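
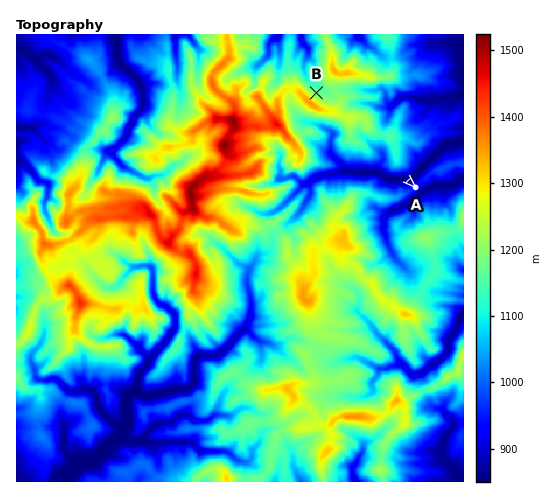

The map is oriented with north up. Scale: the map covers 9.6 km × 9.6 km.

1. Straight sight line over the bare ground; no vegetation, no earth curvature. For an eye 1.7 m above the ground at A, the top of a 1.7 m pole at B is out of sight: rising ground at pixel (397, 170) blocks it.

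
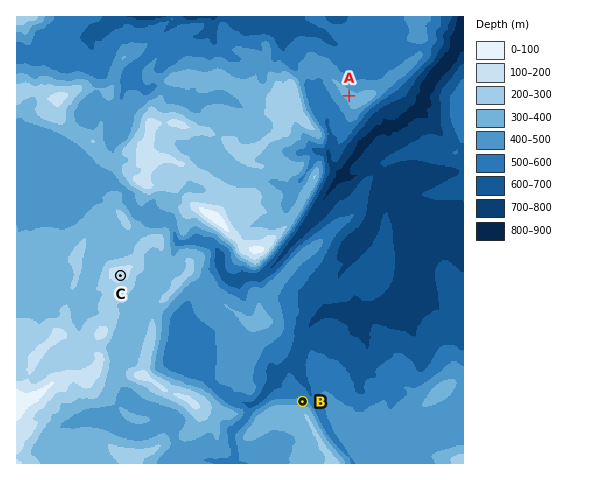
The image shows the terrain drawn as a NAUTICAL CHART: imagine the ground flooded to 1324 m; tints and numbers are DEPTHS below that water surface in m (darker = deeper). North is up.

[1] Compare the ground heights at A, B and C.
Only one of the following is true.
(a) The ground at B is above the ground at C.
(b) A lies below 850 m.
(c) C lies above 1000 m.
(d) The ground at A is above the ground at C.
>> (c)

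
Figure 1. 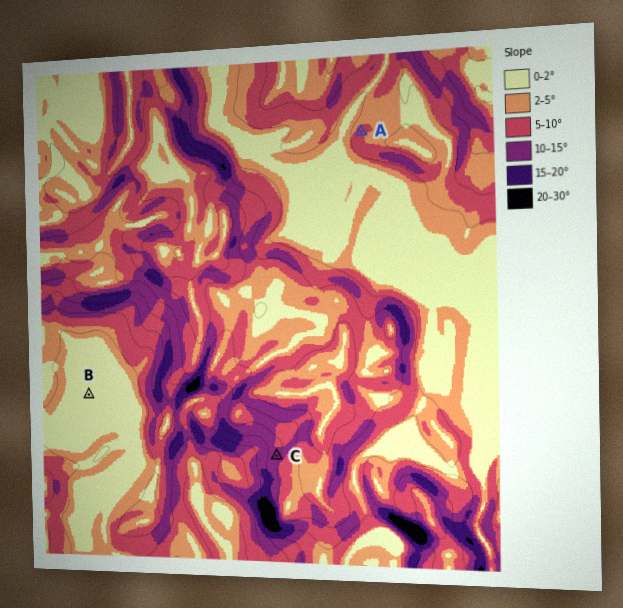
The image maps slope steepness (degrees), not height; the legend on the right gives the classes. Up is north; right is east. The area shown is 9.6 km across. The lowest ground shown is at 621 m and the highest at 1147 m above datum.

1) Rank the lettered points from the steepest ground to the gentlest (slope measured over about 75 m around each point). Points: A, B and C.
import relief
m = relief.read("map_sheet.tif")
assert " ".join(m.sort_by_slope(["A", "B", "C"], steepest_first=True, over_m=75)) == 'C A B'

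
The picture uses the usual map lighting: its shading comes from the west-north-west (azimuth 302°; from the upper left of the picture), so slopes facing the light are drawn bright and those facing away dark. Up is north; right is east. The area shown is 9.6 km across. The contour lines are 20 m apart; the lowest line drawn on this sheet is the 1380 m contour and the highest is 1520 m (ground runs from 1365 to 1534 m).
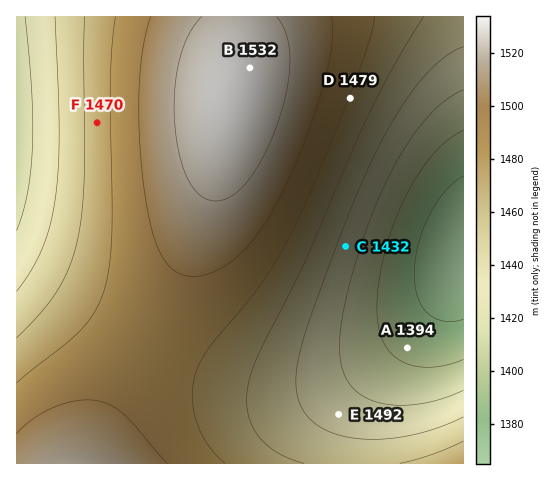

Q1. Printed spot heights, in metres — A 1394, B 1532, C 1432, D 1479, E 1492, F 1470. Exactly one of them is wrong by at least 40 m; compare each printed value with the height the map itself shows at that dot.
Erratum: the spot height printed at E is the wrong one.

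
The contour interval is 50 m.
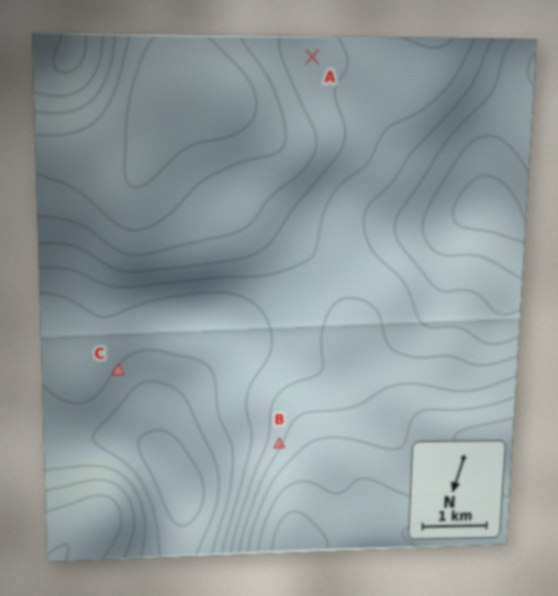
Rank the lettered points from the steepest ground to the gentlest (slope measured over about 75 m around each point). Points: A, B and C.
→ B C A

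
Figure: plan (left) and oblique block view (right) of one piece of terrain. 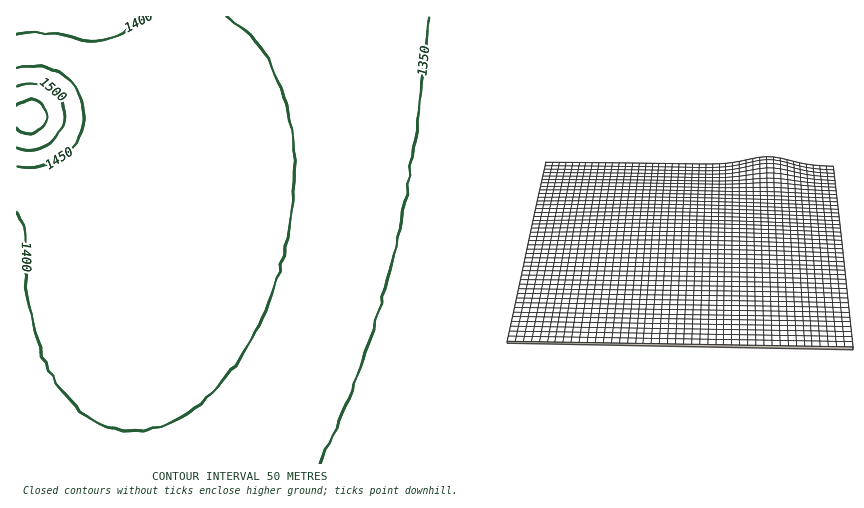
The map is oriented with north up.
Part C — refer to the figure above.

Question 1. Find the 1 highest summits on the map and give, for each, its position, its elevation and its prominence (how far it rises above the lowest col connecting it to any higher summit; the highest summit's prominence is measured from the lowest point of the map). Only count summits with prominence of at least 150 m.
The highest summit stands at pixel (29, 117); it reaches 1572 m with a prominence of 243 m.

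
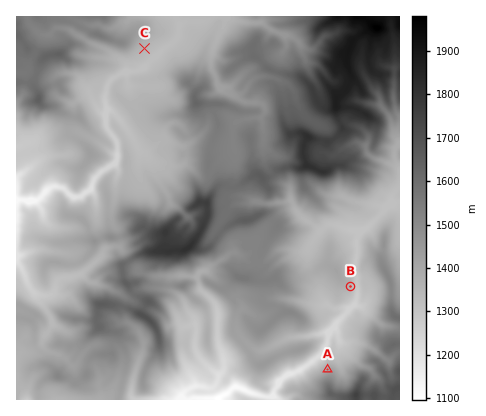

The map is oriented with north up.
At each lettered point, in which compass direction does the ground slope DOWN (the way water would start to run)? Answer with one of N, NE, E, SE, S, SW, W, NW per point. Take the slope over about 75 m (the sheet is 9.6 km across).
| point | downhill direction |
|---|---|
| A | NW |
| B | E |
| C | SE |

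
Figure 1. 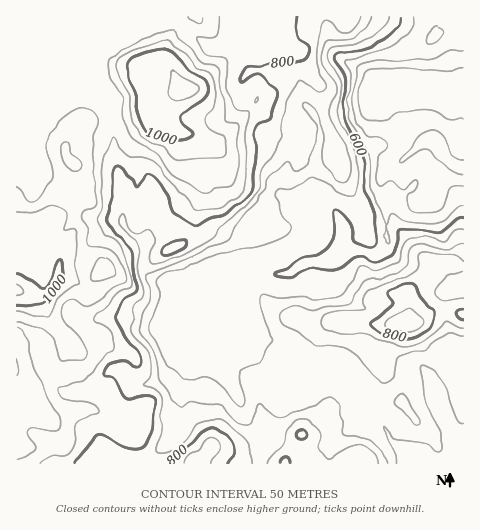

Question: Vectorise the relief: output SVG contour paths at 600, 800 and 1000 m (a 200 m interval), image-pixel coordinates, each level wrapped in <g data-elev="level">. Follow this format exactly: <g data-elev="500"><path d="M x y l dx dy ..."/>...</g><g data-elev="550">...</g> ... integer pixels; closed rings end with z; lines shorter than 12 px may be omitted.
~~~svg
<g data-elev="600"><path d="M463 219l-5 0-18 13-21-2-19 0-2 2-1 12-4 9-15 9-4 0-9-5-5-1-5 2-13 9-6 2-10 1-18-1-18 9-11-1-4-3 15-6 12-10 16-4 9-6 7-14 0-21 2-4 6 3 6 7 3 9 2 11 2 3 13 5 4-1 3-2 1-6-1-20-10-29-1-28-5-13-15-30-1-12 2-28-9-16-1-6 2-3 4-1 19 0 20-10 16-13 4-5 1-7"/></g><g data-elev="800"><path d="M75 463l2-4 18-24 8 0 19 11 16 3 5-1 3-3 7-17 3-25-2-6-7-2-15 4-6-1-6-8-6-12-9-2-1-2 3-7 9-5 10-1 12 6 3-4-3-10-13-16-9-18 7-19 13-7 2-6-5-17-1-19-21-23-3-7 3-14 3-38 3-3 3 1 17 18 9-9 4-1 3 2 13 16 9 20 19 13 3-1 13-7 15-3 11-9 9-6 5-6 3-7 0-14 3-21-3-16 1-6 4-7 11-4 9-25-2-5-16-13-7 0-11 6-1-5 3-8 4-2 51-6 7-2 2-5 0-7-2-4-7-5-3-5 1-16"/><path d="M229 463l5-11-1-7-11-13-8-4-12 4-9 10-21 18-2 3"/><path d="M290 463l-1-4-3-1-4 2-2 3"/><path d="M298 439l4 0 4-2 1-3-2-3-4-1-3 2-2 3z"/><path d="M403 339l9-1 14-6 6-6 3-11-1-5-9-7-6-9-4-8-4-2-11 1-10 5-2 3 4 8-1 4-10 10-11 8 2 4 9 6z"/><path d="M463 309l-4 1-3 3 3 5 4 2"/><path d="M163 255l9-2 8-3 6-5 1-4-11-1-8 3-7 7 0 3z"/></g><g data-elev="1000"><path d="M17 305l17 0 9-2 18-19 2-7-1-13-2-4-5 5-5 16-7 7-3 0-18-13-5-2"/><path d="M174 140l9 0 10-4-1-5-9-8-1-6 4-6 20-14 2-7-1-8-3-4-14-6-11-15-12-7-8-1-24 7-7 5-1 5 2 14 6 14 3 19 3 10 5 7 5 4z"/></g>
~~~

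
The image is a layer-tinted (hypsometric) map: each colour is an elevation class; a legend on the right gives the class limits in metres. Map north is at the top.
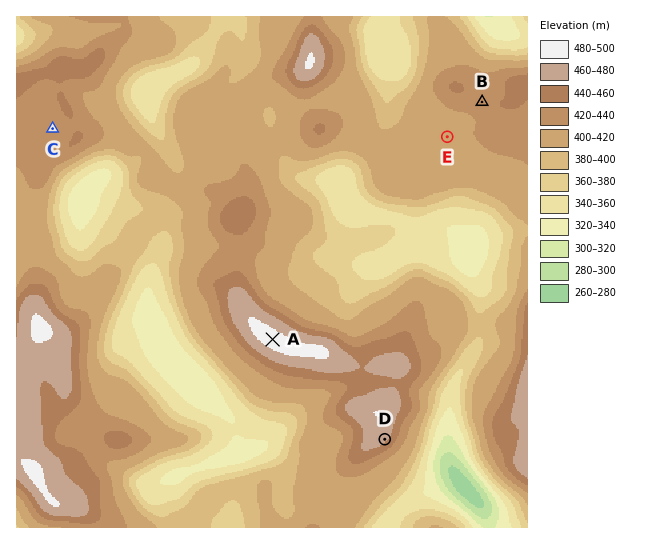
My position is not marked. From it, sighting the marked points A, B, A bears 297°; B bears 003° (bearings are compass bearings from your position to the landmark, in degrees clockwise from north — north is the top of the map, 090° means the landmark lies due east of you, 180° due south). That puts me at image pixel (464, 437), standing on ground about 345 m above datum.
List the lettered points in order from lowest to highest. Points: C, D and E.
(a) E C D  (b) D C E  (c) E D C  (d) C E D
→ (a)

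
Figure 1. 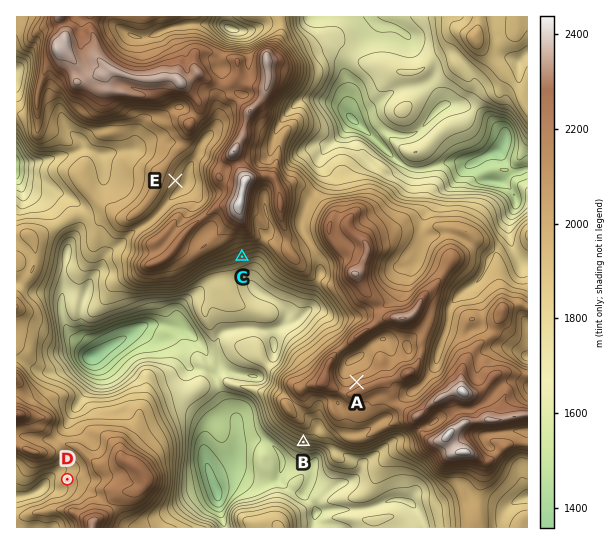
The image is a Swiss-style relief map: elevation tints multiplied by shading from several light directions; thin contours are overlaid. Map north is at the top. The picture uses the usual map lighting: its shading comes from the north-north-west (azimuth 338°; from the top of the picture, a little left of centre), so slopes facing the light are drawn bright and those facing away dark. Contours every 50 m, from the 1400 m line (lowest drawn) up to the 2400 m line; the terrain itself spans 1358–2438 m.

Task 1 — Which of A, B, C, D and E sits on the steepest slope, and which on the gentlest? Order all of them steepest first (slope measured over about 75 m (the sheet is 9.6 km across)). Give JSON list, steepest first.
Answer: ["B", "C", "A", "E", "D"]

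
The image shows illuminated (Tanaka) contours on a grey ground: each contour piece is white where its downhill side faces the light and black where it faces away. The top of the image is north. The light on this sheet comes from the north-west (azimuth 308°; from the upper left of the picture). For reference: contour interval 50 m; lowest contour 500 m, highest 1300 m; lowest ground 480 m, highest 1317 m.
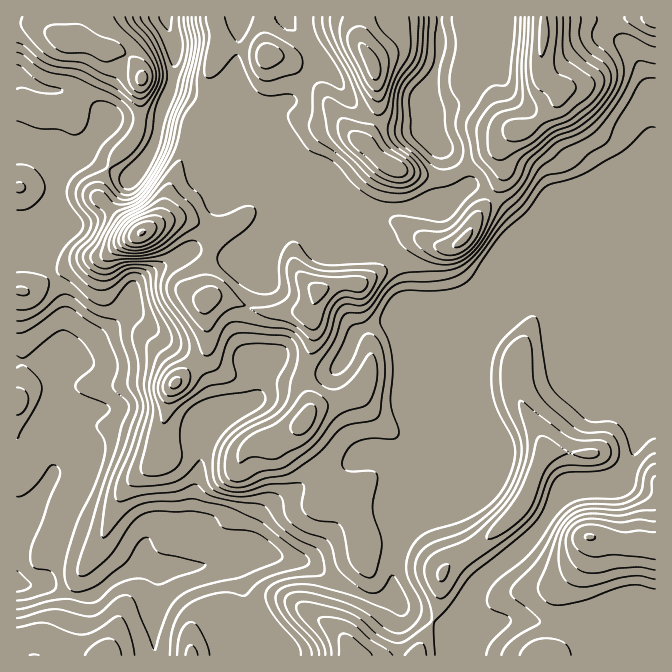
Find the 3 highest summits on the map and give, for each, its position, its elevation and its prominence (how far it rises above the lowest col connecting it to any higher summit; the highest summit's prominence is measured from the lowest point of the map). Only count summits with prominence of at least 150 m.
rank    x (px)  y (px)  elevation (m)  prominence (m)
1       374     67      1317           837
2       544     35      1310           299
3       142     232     1304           332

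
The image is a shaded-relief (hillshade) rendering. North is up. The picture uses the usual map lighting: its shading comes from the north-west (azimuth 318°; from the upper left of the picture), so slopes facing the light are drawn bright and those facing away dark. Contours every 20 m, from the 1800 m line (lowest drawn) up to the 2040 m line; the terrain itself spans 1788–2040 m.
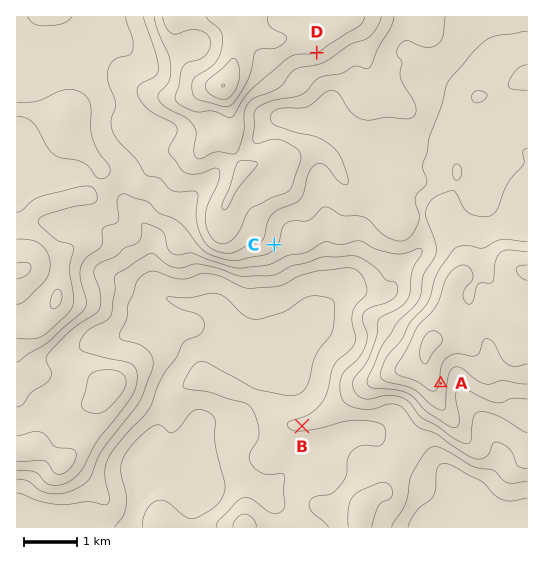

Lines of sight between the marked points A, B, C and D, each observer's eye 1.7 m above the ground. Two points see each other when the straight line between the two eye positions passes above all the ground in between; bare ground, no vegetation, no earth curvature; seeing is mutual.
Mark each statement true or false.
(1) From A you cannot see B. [true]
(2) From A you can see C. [false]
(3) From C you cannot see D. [true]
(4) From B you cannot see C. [false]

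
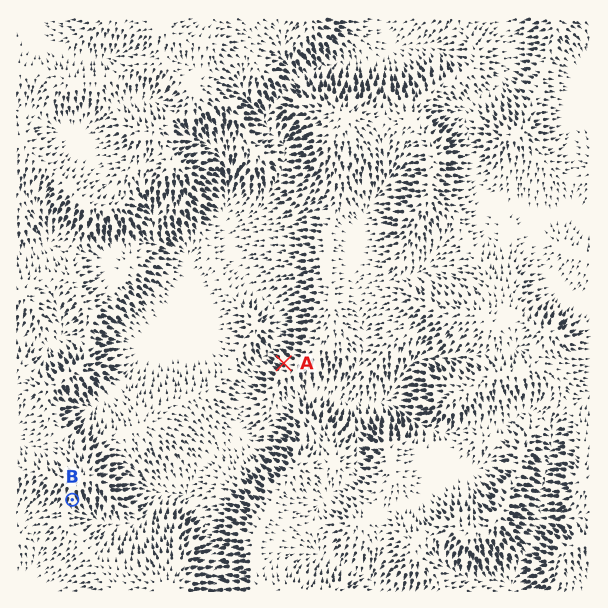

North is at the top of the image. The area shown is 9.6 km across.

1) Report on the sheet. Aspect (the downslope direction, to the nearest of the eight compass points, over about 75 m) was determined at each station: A NW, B S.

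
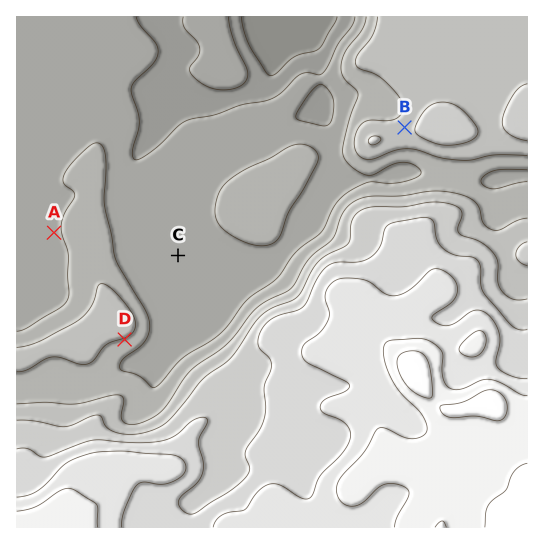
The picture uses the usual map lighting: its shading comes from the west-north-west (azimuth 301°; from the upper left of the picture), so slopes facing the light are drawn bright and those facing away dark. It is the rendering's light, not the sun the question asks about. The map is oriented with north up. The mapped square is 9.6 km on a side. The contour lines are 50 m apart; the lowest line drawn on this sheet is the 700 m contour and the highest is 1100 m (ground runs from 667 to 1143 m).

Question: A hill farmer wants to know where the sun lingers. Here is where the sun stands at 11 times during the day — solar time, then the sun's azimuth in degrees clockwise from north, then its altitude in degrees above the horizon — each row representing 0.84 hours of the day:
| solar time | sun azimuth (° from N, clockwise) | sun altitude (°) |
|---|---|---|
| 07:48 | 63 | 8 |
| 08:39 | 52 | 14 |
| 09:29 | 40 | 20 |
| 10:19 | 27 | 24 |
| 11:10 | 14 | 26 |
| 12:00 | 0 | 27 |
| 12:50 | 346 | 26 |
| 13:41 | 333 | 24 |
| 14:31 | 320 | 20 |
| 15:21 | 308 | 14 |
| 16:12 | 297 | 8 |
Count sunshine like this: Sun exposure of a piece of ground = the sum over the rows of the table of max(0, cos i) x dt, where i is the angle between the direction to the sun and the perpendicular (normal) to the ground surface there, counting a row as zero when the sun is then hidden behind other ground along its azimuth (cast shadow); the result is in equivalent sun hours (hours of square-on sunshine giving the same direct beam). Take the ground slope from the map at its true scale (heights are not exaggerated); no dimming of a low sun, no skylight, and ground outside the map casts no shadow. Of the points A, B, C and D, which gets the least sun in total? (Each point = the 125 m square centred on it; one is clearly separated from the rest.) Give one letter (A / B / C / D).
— D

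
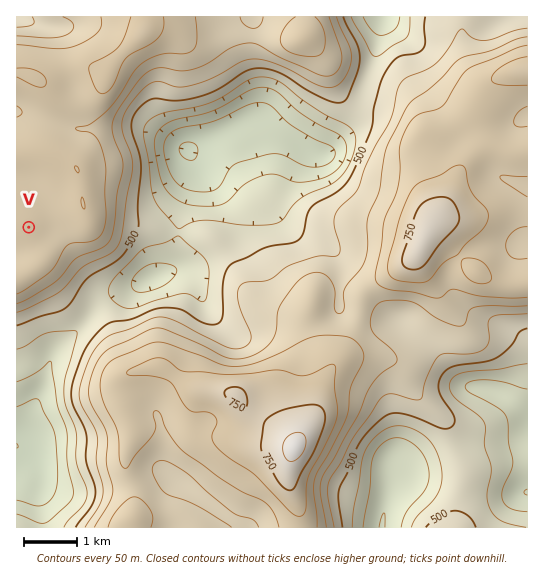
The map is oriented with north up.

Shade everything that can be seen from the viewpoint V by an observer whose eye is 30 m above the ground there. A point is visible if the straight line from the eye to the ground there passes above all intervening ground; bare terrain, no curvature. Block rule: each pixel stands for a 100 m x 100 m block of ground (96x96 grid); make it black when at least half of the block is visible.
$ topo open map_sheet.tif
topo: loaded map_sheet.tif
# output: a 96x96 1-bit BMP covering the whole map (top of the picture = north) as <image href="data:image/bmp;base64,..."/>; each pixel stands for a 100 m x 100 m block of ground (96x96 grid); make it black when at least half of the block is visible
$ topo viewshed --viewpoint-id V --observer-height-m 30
<image width="96" height="96" href="data:image/bmp;base64,Qk2+BAAAAAAAAD4AAAAoAAAAYAAAAGAAAAABAAEAAAAAAIAEAAATCwAAEwsAAAIAAAAAAAAA////AAAAAAAAP/AAAAAAAAAAAAAAH/wAAAAAAAAAAAAAD/+AAAAAAAAAAAAAB/+AAAAAAAAAAAAAA/8AAAAAAAAAAAAAA/8AAAAAAAAAAAAAA/wAAAAAAAAAAAAAA/AAAABAAAAAAAAAAeAAAADAAAAAAAAAAeAAAAHAAAAAAAAAA+AAAAHAAAAAAAAAB/AAAAPAAAAAAAAAB/AAAAPgAAAAAAAAB/AAAA/gAAAAAAAAA/gAAP/wAAAAAAAAA/gAAf/4AAAAAAAAA/gAAR/4AAAAAAAAADwAAAf8AAAAAAAAADwAAAB8AAAAAAAAABwAAAB+AAAAAAAAABgAAAB/AAAAAAAAADgAAAB/AAAAAAAAAfAAAAB/gAAAAAAAD/AAAAB/gAAAAAAAD+AAg4D/gAAAAAAAD+AB/8H/wAAAAAAAD8AB/+P/wAAAAAAAB+AB////wAAAAAAAB/AB////4AAAAAAAB/8D////4AAAAAAAA///////8AAAAAAAA///////8AAAAAAAAf//////+AAAAAAAAP///////AAAAAAAAP///////AAAAAAAAH///////gAAAAAAAB///////gAAAAAAAAf/////gAAAAAAAAAP////+AAAAAAAAAAD////+AAAAwAAAAAB////+AAABgAAAAAAf///+AAAHAAAAAAAAD///AAAOAAAAAAAAB///AIAMAAAAAAAAB///Af4AAAAAAAAAA///Af8AAACAAAAAAf//g/+AAADgAAAAAH//g//AAADwAAAAAAH/x//AAAD8AAAAAAA/7//gAAD+AAAAAAAB///gAAD/AAAAAAAAB//gAAD/AAAAAAAAA//wAAD/+AAAAAAAAf/wAAD//AAAAAAAAP/4AAD//AAAAAAAAH/4AAD//AAAAAAAAH/4AAD//AAAAAAAAD/8AAD/+AAAAAAAAB/8AAD/+AAAAAAAAB/+AAD/+AAAAAAAAA/+AAD/+AAAAAAAAAf+AAD/+AAAAAAAAAP+AAD/+AAAAAAAAAP/AAD/8AAAAAAAAAH/gAD/8AAAAAAAAAH/wAD/8AAAAAAAAAH/4AD/8AAAAAAAAAH/4AD/4AAAAAAAAAH/4AD/AAAAAAAAAAH/8AD4AAAAAAAAAAH8GAAAAAAAAAAAAAD8BgAAAAAAAAAAAAD4BgAAAAAAAAAAAAD4AgAAAAAAAAAAAAB4AAAAAAAAAAAAAAB4AAAAAAAAAAAAAAA4HgAAAAAAAAAAAAAYfgAAAAAAAAAAAAAB/gAAAAAAAAAAAAAA/gAAAYAAAAAAAAAAfwAeA8AAAAAAAAAAfwD/B+AAAAAAAAAAP//+B8AAAAAAAAAAP//gD4AAAAAAAAAAH/8AHwAAAAAAAAAAD/8AHAAAAAAAAAAAB/4AAAAAAAAAAAAAAPwAAAIAAAAAAAAAADwAAAeAAAAPAAAAAAwAAAfgAAAfAAAAAAAAAAfwAAA+AAAAAAAAAAP8AAAcAAAAAAAAAAIAAAAYAAAAAAAAAAAAAAAAAAAAAAAAAAAAAAAAAAAAAAA="/>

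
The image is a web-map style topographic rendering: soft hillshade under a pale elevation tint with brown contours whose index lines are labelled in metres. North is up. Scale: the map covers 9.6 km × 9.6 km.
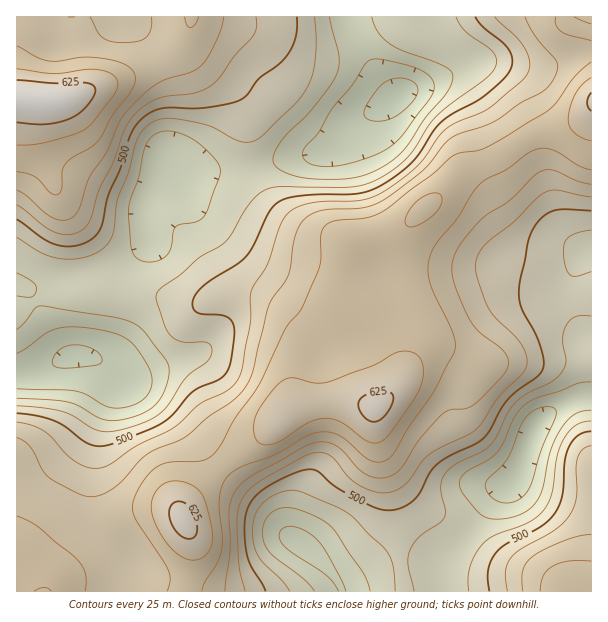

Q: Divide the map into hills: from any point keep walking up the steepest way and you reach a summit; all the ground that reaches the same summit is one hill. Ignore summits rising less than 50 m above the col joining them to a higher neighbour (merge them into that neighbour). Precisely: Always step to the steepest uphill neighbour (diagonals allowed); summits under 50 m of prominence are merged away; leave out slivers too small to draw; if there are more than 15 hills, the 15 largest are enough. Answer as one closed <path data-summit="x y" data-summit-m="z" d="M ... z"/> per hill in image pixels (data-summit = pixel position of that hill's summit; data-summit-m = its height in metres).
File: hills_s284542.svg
<path data-summit="377 407" data-summit-m="632" d="M446 85l-15 0-32 9-39 26-24 26-10 6-36 5-27 9-26 4-25 0-21 5-14 0-6-5-25 36-1 15 3 10 0 12-32 30-10 62-6 15-9 6 1 2 10 4 21 20 17 6 30 21 50 56 52 50 10 13 43 36 16 24 52-22 23-2 27 1 2-5 25-29 23-33 21-18 8-13 8-29 10-16 18-14 26-12-7-36 0-16 5-8 0-4-11-27-1-20 8-24 11-10-11-3-20-10-27-9-23-22-20-36-18-57-7-15-8-9z"/><path data-summit="183 519" data-summit-m="633" d="M129 259l-15 7-49 16-23 6-17 0 7 8 22 45 6 9 8 6-24 12-28 6 0 217 427 1 1-17-2-9-4-2-45 2-52 22-16-24-19-17-15-9-19-23-52-50-50-56-30-21-17-6-21-20-11-5 9-7 6-15 10-62z"/><path data-summit="38 101" data-summit-m="650" d="M348 16l-332 1 1 356 18-1 16-6 17-10-3-1-11-14-22-45-7-8 17 0 54-16 18-6 26-14 8-10-3-21 1-15 25-36 6 5 14 0 21-5 25 0 26-4 27-9 36-5 10-6 24-26 38-25-6-3-13-14-25-45z"/><path data-summit="575 591" data-summit-m="588" d="M591 397l-18 3-15 8-18 14-10 16-8 29-8 13-21 18-23 33-25 29-3 6 2 26 148-1z"/>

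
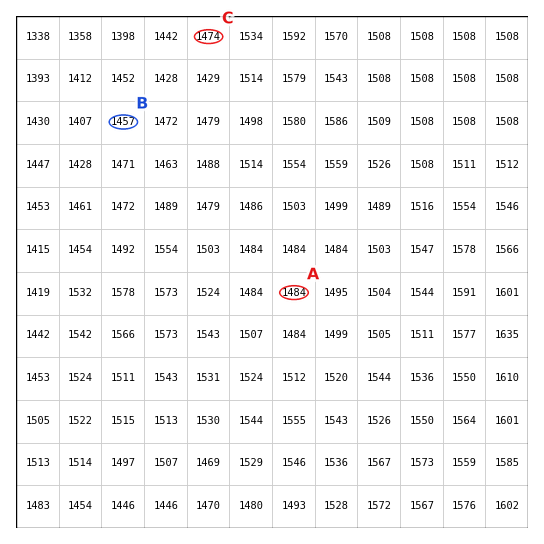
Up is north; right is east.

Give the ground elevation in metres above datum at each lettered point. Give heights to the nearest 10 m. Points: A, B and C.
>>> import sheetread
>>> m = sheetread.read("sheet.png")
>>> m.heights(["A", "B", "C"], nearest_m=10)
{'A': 1480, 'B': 1460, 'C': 1470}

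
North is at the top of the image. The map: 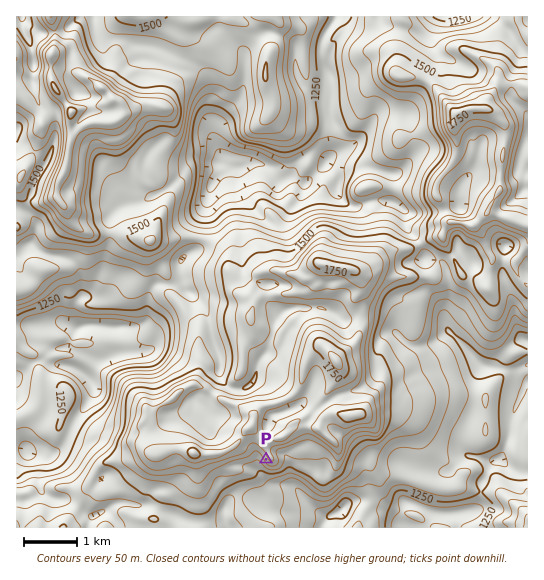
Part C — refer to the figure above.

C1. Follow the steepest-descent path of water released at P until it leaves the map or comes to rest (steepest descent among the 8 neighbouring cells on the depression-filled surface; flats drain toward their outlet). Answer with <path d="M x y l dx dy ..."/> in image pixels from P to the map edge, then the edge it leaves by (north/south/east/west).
<path d="M266 459l-5 6 0 8 10 10 14 0 1 2 5 0 27 28 5 1 0 12-1 1"/>
exit: south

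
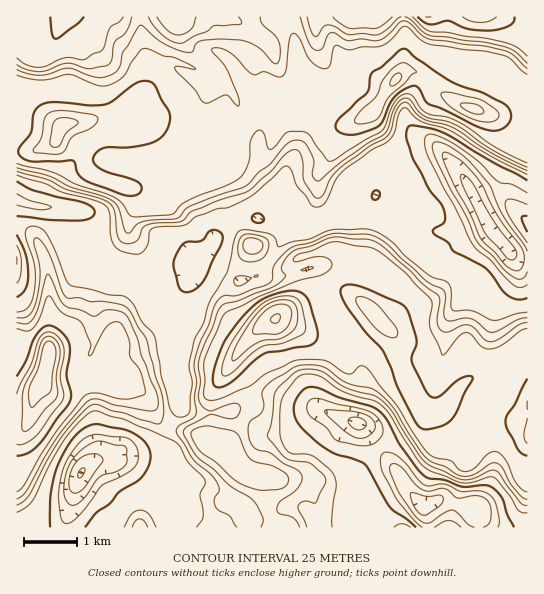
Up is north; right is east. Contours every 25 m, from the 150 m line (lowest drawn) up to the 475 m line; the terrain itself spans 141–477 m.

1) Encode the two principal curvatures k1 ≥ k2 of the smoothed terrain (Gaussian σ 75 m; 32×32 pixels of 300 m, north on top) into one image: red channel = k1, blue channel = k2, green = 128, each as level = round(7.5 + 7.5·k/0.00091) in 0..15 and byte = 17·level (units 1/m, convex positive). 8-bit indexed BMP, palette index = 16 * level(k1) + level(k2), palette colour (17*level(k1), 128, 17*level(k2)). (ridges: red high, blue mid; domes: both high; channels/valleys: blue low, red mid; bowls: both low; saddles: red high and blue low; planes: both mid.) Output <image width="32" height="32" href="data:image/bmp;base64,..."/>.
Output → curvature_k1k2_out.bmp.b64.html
<image width="32" height="32" href="data:image/bmp;base64,Qk02CAAAAAAAADYEAAAoAAAAIAAAACAAAAABAAgAAAAAAAAEAAATCwAAEwsAAAABAAAAAAAAAIAAABGAAAAigAAAM4AAAESAAABVgAAAZoAAAHeAAACIgAAAmYAAAKqAAAC7gAAAzIAAAN2AAADugAAA/4AAAACAEQARgBEAIoARADOAEQBEgBEAVYARAGaAEQB3gBEAiIARAJmAEQCqgBEAu4ARAMyAEQDdgBEA7oARAP+AEQAAgCIAEYAiACKAIgAzgCIARIAiAFWAIgBmgCIAd4AiAIiAIgCZgCIAqoAiALuAIgDMgCIA3YAiAO6AIgD/gCIAAIAzABGAMwAigDMAM4AzAESAMwBVgDMAZoAzAHeAMwCIgDMAmYAzAKqAMwC7gDMAzIAzAN2AMwDugDMA/4AzAACARAARgEQAIoBEADOARABEgEQAVYBEAGaARAB3gEQAiIBEAJmARACqgEQAu4BEAMyARADdgEQA7oBEAP+ARAAAgFUAEYBVACKAVQAzgFUARIBVAFWAVQBmgFUAd4BVAIiAVQCZgFUAqoBVALuAVQDMgFUA3YBVAO6AVQD/gFUAAIBmABGAZgAigGYAM4BmAESAZgBVgGYAZoBmAHeAZgCIgGYAmYBmAKqAZgC7gGYAzIBmAN2AZgDugGYA/4BmAACAdwARgHcAIoB3ADOAdwBEgHcAVYB3AGaAdwB3gHcAiIB3AJmAdwCqgHcAu4B3AMyAdwDdgHcA7oB3AP+AdwAAgIgAEYCIACKAiAAzgIgARICIAFWAiABmgIgAd4CIAIiAiACZgIgAqoCIALuAiADMgIgA3YCIAO6AiAD/gIgAAICZABGAmQAigJkAM4CZAESAmQBVgJkAZoCZAHeAmQCIgJkAmYCZAKqAmQC7gJkAzICZAN2AmQDugJkA/4CZAACAqgARgKoAIoCqADOAqgBEgKoAVYCqAGaAqgB3gKoAiICqAJmAqgCqgKoAu4CqAMyAqgDdgKoA7oCqAP+AqgAAgLsAEYC7ACKAuwAzgLsARIC7AFWAuwBmgLsAd4C7AIiAuwCZgLsAqoC7ALuAuwDMgLsA3YC7AO6AuwD/gLsAAIDMABGAzAAigMwAM4DMAESAzABVgMwAZoDMAHeAzACIgMwAmYDMAKqAzAC7gMwAzIDMAN2AzADugMwA/4DMAACA3QARgN0AIoDdADOA3QBEgN0AVYDdAGaA3QB3gN0AiIDdAJmA3QCqgN0Au4DdAMyA3QDdgN0A7oDdAP+A3QAAgO4AEYDuACKA7gAzgO4ARIDuAFWA7gBmgO4Ad4DuAIiA7gCZgO4AqoDuALuA7gDMgO4A3YDuAO6A7gD/gO4AAID/ABGA/wAigP8AM4D/AESA/wBVgP8AZoD/AHeA/wCIgP8AmYD/AKqA/wC7gP8AzID/AN2A/wDugP8A/4D/AISXlYOnh3TopXV2hoWGhpamtpSWZXaGs9RQprZjYqWkxJSmgaanhpSVhoeGqYZ0toRzloaGh5fWklBwwVBSleXpgrZghLm4l4eHh4WTlbenuaaol4aHuKWAxmGik5KE+uiltWBwpYS2l4eEcqXIt7fYxrimhoe3cHK1tPn6obTIpdeElXFzdHSmdYLIx6eml5V0poWXqLWSg9jotqe1pabYuKZ0hIR0lISUxeqouYWEhGWWhpaEtKKk95eHh5eGpueot5SClYWWt9PExpaVpaeFlqeWgTBxcui4l4aHh5aV18eXx4KFl6foo1DSonOWuHWFYoCThXO117enl4aIhYTH6dez1MfIuOiCcOfYhpaVhXWUlaa3xNfIhnanhod2g5P3tHKXmJjJlnJxtdfHhpamY1KE6baml7iGhoeXh3eEcPb4gnWYl6aWhIHIlviUdKbG1taohoeXlod1l5enp4eS9vmThYenuJaFg6W3xvaElJWml4eGhqeXl6SnyJO2uLTDwqeVl8mmhIaFcseT9vjbxqWGh4W4uIengqbIc4TJYdXWlpW3yZN1d3dzt7ej+vzIg4aFt9iXh7iUcZR0dJNy1eZ0h4WUhIeHh4Wkk5Sl1uSUhqbYlYWX2NiCdYempZPl1mR1dYaXhoeGdoakcVCQo6anloWGp+iElJSHuNaAlfa2dXd2hpeHh3WGhrW1kdX2kYOWl6j3lHJ2h6foglC2+IR2h4W1tZaHh4d1o/33kOb2+fjY2aRxdoeX1pRwYPfYlYeHg9jGYHCShnWi5LKUcnCik5SigoaHh7emYIDWpoSUlYRStefm+LZjhJVzdYaGlIJ0hYWHh4eY2JOAx/iBg4GAcIHUt5eo1reFg4OEh3TWtHWHd4eHh8imgJTmk4Nylej49+inh4eXt8jYuYRzldm1coeHh4enx3JwpqVyx8fFpreGdYaHd3eHiJe3x4KEp/aCcYaHh8eVcISkgLTX59iTlnaGhoaHh4eHd4e2tWKGyOekcISXtmByhLT393WG+YSFhpeYmIaHh4iHh4bHpLaXptfIwISQYXW25qaGdZbZ+Oe2h4eHl4eHmIeWh5eXl4a26PqScMPGptj3toaGlZSEhIanqIeHh4aHhoeIh4eHh4WV99Jw6tb4+caUhsfHt6e3ppa4l4eXhYaGlpiXl4eHh3WV98C2xpSDhIaXtJPH2ZR1haeXh5WnhLeWp4O3l4WXhpTX9saFhoeHqOZxYoKSdHSXqKi3tqTHuJeWctiUlbinp5WmlbfH1+j5pIeHhod2hZe3t4WDx6aXlnKV53HHxbikxujkxqWUk4GCh5iVloeWdNemY1SVhoWEp6jXcsRjclKk+oCTpYWUpYY="/>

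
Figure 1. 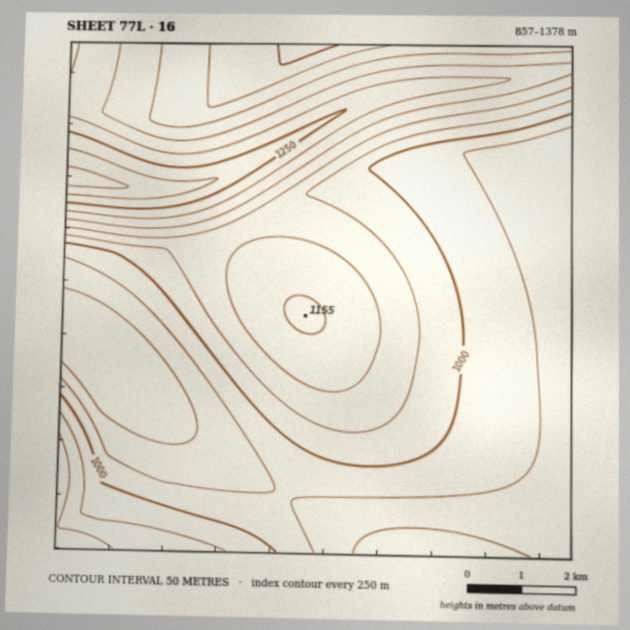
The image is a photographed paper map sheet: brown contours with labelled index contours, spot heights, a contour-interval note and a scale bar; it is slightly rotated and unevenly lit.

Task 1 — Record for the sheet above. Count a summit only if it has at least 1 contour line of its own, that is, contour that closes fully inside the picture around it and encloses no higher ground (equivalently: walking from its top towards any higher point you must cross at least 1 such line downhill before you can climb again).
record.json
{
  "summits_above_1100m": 1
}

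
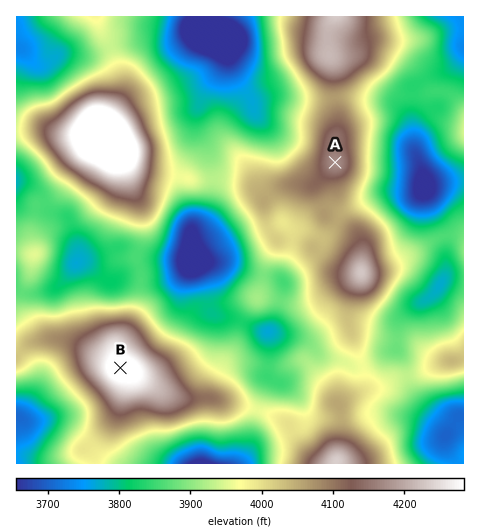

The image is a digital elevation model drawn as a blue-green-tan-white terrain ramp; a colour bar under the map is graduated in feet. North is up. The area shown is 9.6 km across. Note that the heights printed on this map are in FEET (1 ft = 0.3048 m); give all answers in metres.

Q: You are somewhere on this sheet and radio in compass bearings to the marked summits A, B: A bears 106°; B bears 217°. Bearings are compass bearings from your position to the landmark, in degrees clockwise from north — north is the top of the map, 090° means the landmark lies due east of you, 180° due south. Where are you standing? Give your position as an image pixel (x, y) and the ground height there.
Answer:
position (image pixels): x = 286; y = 148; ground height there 1196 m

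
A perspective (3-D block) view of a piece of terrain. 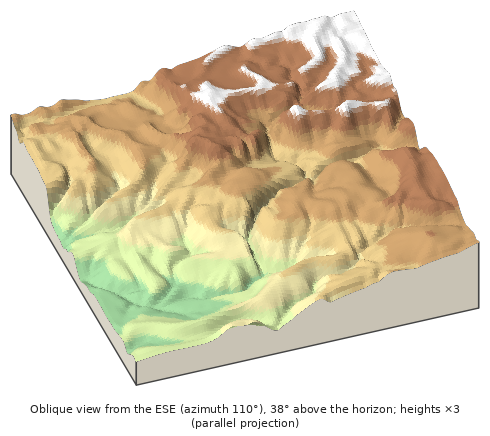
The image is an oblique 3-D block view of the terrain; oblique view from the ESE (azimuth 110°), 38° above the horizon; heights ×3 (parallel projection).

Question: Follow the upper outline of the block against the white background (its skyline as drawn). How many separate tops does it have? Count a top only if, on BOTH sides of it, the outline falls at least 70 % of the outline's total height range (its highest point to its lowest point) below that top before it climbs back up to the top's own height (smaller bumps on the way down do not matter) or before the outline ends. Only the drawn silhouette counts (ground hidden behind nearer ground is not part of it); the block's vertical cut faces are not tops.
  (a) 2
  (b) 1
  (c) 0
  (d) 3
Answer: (c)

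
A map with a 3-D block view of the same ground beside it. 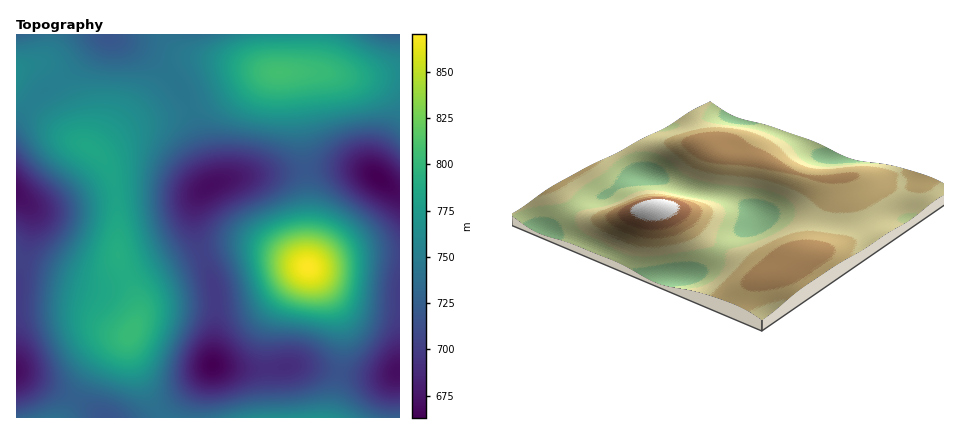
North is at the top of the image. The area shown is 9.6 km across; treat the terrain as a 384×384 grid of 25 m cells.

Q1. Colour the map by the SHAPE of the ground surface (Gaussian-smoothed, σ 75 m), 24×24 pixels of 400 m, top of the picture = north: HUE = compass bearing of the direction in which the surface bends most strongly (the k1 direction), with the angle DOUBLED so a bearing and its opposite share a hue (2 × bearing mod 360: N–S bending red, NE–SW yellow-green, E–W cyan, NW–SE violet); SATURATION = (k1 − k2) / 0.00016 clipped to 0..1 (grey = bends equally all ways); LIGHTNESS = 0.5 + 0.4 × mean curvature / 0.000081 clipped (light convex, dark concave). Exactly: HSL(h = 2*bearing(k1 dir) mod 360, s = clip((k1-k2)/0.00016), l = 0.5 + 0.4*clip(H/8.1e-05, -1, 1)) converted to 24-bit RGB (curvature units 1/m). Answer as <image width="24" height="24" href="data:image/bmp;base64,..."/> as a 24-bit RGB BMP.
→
<image width="24" height="24" href="data:image/bmp;base64,Qk32BgAAAAAAADYAAAAoAAAAGAAAABgAAAABABgAAAAAAMAGAAATCwAAEwsAAAAAAAAAAAAAiEOazVqE4VdY0i8lcx8gPxsZUUMjcaAqSuYwO/F4I/HRGrPlQ4LFeouno6aFmpx7i26Pm2GXsGl7wZJvvbdgZ5BPO2JoMjNtNyYqky0h6iMB2xIAkxMYayopgYg9bOUuS/81Bf8sCKBVF1NLLkM/cV4yo44jk5QmZWkyYlA5lVYz4IQd6LYUhpMiIjwcFB8cHRsWUycavjML4ikQvzVFoGV6m7WIp+qHhP9cEOECCz4YESIaHx8USzsOmocBho0FQEwRMjMVY0cYz34D+bUAtKwPKTsXEyAZEhQhSi02q1s/xIRvuJWooaHCwtHO3+rL0uyZd700FSkbEhwhHRYdVUYbvaUJrawHQ0wQISUOPDYQuZEG/9UX5d0dRWAzERsiCw9VPDZ9oZSItMOsrcnLpbnSxcPU693V7dS8vZJ0NDNcCQ4qERc7d0pszJNL2pUkbVUhJiUSNj4WoLwU3PhLutpwUI6WESBmAAGMLTG4mre6sdKznMq4h6y6sZ644ru38tDJ2KOyTzbCABCRABGTVjW60XCT6U9VticrXT0xSnIvXekim/p0i+KLQI/IABCcAAGAMzqznbmoudCkkLaEbI58kYx4z7GV7dbI4MTLcl3VAAm1AAOLTBev4EGs/E6F70R2smJzar1qb/h1jv+UcumbJn+9AA19Bg5TPFCUo7GTzciUsqZyfYFfcY5brMh73+S21sm9hmDCIAeLDwFIORBguiWQ8VmV75u84MjU1Orcz/rZp/q4WdiYIFF/BAs/CB1KMmmSi6mUxqeUwIB2nX9ocqtdgtdssuCVwLuZnj+qOwlcGQQvJw89hD+Ly5O27d7p5OHq3u3p2vHjx+fSa6qvHypmBQsuBTh5HXqtcZSuv4+m0IKXwI6In8aFg+F2htV4oIV0jiOWTgJlLQRPJxp2SHu+rtPd3eru3+js4efq4uLp4NTjn2vENxyVBhRoA0ixFGuvRGilsWqo03uT2qud0t+mn+KIZ8JmXlOFYhSKWACWPgS9I1Dqbs30tfP41vX13u3t5+Po7d7o7MDozG3oZhTtBg/CGyyiITxxNDpbeUlex2xZ6MaU7vGvveWLW65YN0BuKxJ0LgitHifwaKv0i+P4nPHysOLXxtrD39TG4bu+4KDO03LnlzztPxbdYiJpMxwyIxoaS0Qpuqsz8u549vqm1umBcZpTLD1RFCBKGjx/LY/JW9DYaNPEaL2YhrFnyMhd2slg0bRvvHl3wFm4tyzMlCKnTAkeLgwPJx8TPVQfdcUhyfdo7/ua6eZ5l41NLjk8ESMnFUI4H3Q/KI4uR4IvZ3ctj4kix74R7/MI1OEanpU4cTc7bBtFZAs1VwUVaBsaaWo3LqEtMugumfFy3O+U4MB3rFtCSzU6GyUgDygSFTsMI0ILLTsLQEUNdncMvccA1u0AudAFcm8YLRoRKgkQMAMQgSxLo2h3h7egc92rbuqgg+CJxtOR0410yj1aiDZiTzhKMD8rKkAZJzkPJjMNN0cQZoQSrNUI3PkAwL4KVkQTJRIOJg0VMw4dXn+vp8fVxebpuOrmmN7OjsKlsaSLxW170FGRyT6znECrc0yGaU9rVl1DRV01QXItV6IplNUk2eEitIgeXzMcJBIWIBUkMDFdTeHqnujrwuXoutPZoLO9l46goXuEs2+LwmuvvmLPqFTXnUvVm07GkFura2uOXZhvUbFMhbpOvalHrls3gTU/UzhcK1NyHaO9IvbbWNy9hr6opqmWpoSNoXeGnneFoX6SpX2rmWq7lFHOoETatU7avGfNq4O2jp6je6SFg5x1nnlqrVlupl2TWmikLLPODPbyJL6bNZxkVJBMjJRemYJvm36EnoaVnYiYl32Zh2GYfkeajTqotj/BxGu8v5G1sqOyl56nhYefknqkpH6zno+9i6bIY8TXLd/ZSYSPRXVYR4FCVJZNaJ1xg5WZmoehpXuXn2WAhlJ1dEN1b0B6jVGVrX6qvae5vLPDpKLDiofDg3/GkZHNqLDWqbvaiqvTWpG+fFK6ZWaZX6OBT7l/UbWTZZOdkmqYrFeArUxulE52dEyEVUmSXmWtkp++t8DQv8Parazcl5Pcjo/bnqvbr7/fq7bfk4zahWLSq2LkrovOmq+7dLigUZuKUGBsb0dbk0FPp1JbnW+cXWu4UnnWcJrgn7/ivdDlvcfkqqnioJXhnZfbpa/Vp7zTlKLThHDblVTorF3g1pbayaO1pYd9alJOQi4wTC8ofmU4kqtXc72gYL7eV6bxcqbtmrnhrcHYpa/PlY3NnYHNrpDGsaS6mrSqd5uvRkm+aTPY"/>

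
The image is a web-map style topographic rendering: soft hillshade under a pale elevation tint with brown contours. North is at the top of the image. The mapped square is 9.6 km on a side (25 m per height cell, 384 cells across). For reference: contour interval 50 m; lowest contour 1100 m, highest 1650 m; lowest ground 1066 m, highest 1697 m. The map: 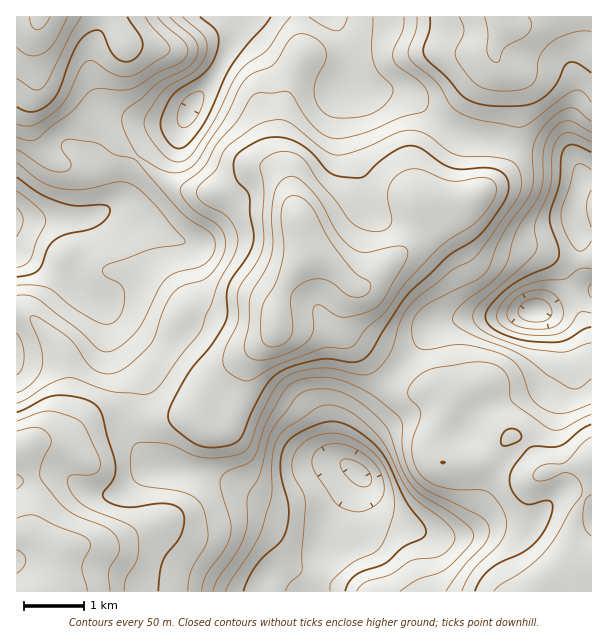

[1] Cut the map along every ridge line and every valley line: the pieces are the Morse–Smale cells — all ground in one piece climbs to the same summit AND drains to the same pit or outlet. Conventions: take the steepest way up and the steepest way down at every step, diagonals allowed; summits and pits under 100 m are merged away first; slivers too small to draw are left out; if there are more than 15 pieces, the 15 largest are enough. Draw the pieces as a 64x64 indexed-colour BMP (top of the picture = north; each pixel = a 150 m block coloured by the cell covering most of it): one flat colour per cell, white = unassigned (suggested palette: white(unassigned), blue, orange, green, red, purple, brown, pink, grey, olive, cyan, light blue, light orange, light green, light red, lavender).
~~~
<image width="64" height="64" href="data:image/bmp;base64,Qk12CAAAAAAAAHYAAAAoAAAAQAAAAEAAAAABAAQAAAAAAAAIAAATCwAAEwsAABAAAAAAAAAA////ALR3HwAOf/8ALKAsACgn1gC9Z5QAS1aMAMJ34wB/f38AIr28AM++FwDox64AeLv/AIrfmACWmP8A1bDFAP//RERERERERERERERERERDMzMzMzMzMzMzMzMzMzMA//9EREREREREREREREREREQzMzMzMzMzMzMzMzMzMAD//0RERERERERERERERERERDMzMzMzMzMzMzMzMzMwAP//9EREREREREREREREREREMzMzMzMzMzMzMzMzMzAA///0RERERERERERERERERERDMzMzMzMzMzMzMzMzMAD//0REREREREREREREREREREMzMzMzMzMzMzMzMzMzAP9EREREREREREREREREREREMzMzMzMzMzMzMzMzMzMA/0RERERERERERERERERERERDMzMzMzMzMzMzMzMzMwD/REREREREREREREREREREREMzMzMzMzMzMzMzMzMzAP9ERERERERERERERERERERERDMzMzMzMzMzMzMzMzMw/0REREREREREREREREZmZEREMzMzMzMzMzMzMzMzMzD/REREREREREREREREZmZmZkRDMzMzMzMzMzMzMzMzM/9ERERERERERERERmZmZmZmZEQzMzMzMzMzMzMzMzMz/0REREREREREZmZmZmZmZmZmZDMzMzMzMzMzMzM3MzP0RERERERERmZmZmZmZmZmZmZjMzMzMzd3czMzM3d3d/RERERERERmZmZmZmZmZmZmZjMzMzMzN3d3czM3d3d3mURERERERmZmZmZmZmZmZmZmYzMzMzM3d3d3M3d3d3eZmZmURERGZmZmZmZmZmZmZmZjMzMzMzd3d3d3d3d3d5mZmZlEREZmZmZmZmZmZmZmZmYzMzMzN3d3d3d3d3d3mZmZmZmUIiIiZgAGZmZmZmZmZjMzMzM3d3d3d3d3d3eZmZmZmZmSIiIiAABmZmZmZmZmYzMzMzN3d3d3d3d3d5mZmZmZmZIiIiIgAGZmZmZmZmZmMzMzM3d3d3d3d3d3mZmZmZmZkiIiIiAABmZmZmZmZmZjN3d3d3d3d3d3d3eZmZmZmZmSIiIiIgAGZmZmZmZmZmV3d3d3d3d3d3d3d5mZmZmZmSIiIiIiIAZmZmZmZmZmVXd3d3d3d3d3d3d3mZmZmZmZIiIiIiIiAGZmZmZmZmZVV3d3d3d3d3d3d3eZmZmZmZIiIiIiIiIiZmZmZmZmZVVVd3d3d3d3d3d3d5mZmZmZkiIiIiIiIiImZmZmZmZVVVVXd3d3d3d3d3d3mZmZmZkiIiIiIiIiIiJmZmZmZVVVVVV3d3d3d3d3d3eZmZmZmSIiIiIiIiIiIiZmZmZVVVVVVXd3d3d3d3d3d5mZmZmZIiIiIiIiIiIiJmZmZlVVVVVVVVVVd3d3d3d3mZmZmZkiIiIiIiIiIiImZmZmVVVVVVVVVVVVVVVXd3eZmZmZIiIiIiIiIiIiIiZmZmZlVVVVVVVVVVVVVVVXd5mZmZIiIiIiIiIiIiIiImZmZmVVVVVVVVVVVVVVVVVVmZmZkiIiIiIiIiIiIiIiZmZmYRVVVVVVVVVVVVVVVVWZmZIiIiIiIiIiIiIiIiImZmYREVVVVVVVVVVVVVVVVZkiIiIiIiIiIiIiIiIiIiJmYRERFVVVVVVVVVVVVVVVkiIiIiIiIiIiIiIiIiIiImERERERFVVVVVVVVVVVVVUiIiIiIiIiIiIiIiIiIiIiERERERERVVVVVVVVVVVVVSIiIiIiIiIiIiIiIiIiIiIRERERERFVVVVVVVVVVVVVIiIiIiIiIiIiIiIiIiIiIhEREREREVVVVVVVVVVVVVWqqqIiIiIiIiIiIiIiIiIhERERERERFVVVVVVVVVVVVaqqqqqqIiIiIiIiIiIiIiEREREREREVVVVVVVVVVVVVqqqqqqqiIiIiIiIiIiIiIRERERERER3d1VVVVVVVVVWqqqqqqqoiIiIiESIiIiIRERERERERHd3d3VVVVVVVVaqqqqqqqiIiIRERERIiIhEREREREREd3d3d1VVVVVVVqqqqqqqqoiERERERESIhERERERERER3d3d3dVVVVVVyqqqqqqqqiERERERERERERERERERERHd3d3d3VVVVVzKqqqqqqqqgREREREREREREREREREREd3d3d3dVVVVzMqqqqqqqqiIERERERERERERERERERERHd3d3d1czMzMyqqqqqqqiIiBERERERERERERERERERER3d3u7szMzMzKqqqqqqiIiIiBEREREREREREREREREREe7u7u7MzMzMqqqqqqiIiIiIgREREREREREREREREREb7u7u7szMzMyqqqqqiIiIiIiBEREREREREREREREREbu+7u7uzMzMzKqqqqiIiIiIiIgREREREREREREREREbu7vu7u7MzMzMqqqqiIiIiIiIiIERERERERERERERG7u7u+7u7szMzMyqqoiIiIiIiIiIgRERERERERERu7u7u7u7vu7szMzMzKqoiIiIiIiIiIiIERERERERERu7u7u7u7u77uzMzMzMqoiIiIiIiIiIiIiBERERERERG7u7u7u7u7u+zMzMzMyqiIiIiIiIiIiIiIEREREREREbu7u7u7u7u7zMzMzMzKqIiIiIiIiIiIiIiBERERERERu7u7u7u7u7vMzMzMzMqoiIiIiIiIiIiIiIERERERERu7u7u7u7u7u7zMzMzMyqiIiIiIiIiIiIiIgRERERERG7u7u7u7u7u7vMzMzMzKqoiIiIiIiIiIiIiBEREREREbu7u7u7u7u7u8zMzMzM"/>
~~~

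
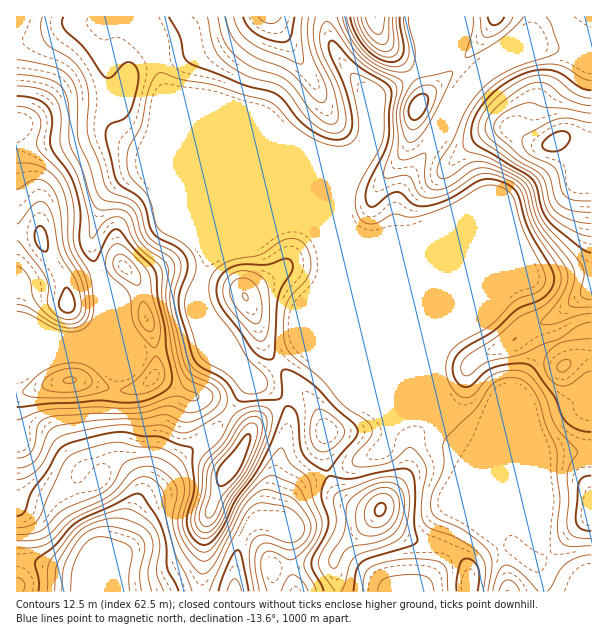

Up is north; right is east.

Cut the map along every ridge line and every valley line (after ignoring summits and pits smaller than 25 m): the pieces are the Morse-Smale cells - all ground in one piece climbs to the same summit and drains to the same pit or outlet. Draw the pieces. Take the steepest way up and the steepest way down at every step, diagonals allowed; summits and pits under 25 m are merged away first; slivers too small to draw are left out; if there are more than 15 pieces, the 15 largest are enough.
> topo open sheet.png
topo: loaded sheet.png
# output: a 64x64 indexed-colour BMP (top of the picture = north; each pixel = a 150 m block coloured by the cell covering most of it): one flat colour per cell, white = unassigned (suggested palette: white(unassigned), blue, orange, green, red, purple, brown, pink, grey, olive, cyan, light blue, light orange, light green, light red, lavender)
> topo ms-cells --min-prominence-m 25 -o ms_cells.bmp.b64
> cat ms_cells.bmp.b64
<image width="64" height="64" href="data:image/bmp;base64,Qk12CAAAAAAAAHYAAAAoAAAAQAAAAEAAAAABAAQAAAAAAAAIAAATCwAAEwsAABAAAAAAAAAA////ALR3HwAOf/8ALKAsACgn1gC9Z5QAS1aMAMJ34wB/f38AIr28AM++FwDox64AeLv/AIrfmACWmP8A1bDFAGZmZmZmZszMzMzO7v//8AAAAFVVVVVVu7u7u7u7u7u7ZmZmZmZmzMzMzM7u//8AAAAAVVVVVVW7u7u7u7u7u7tmZmZmZmbMzMzMzu7///AAAAVVVVVVVVu7u7u7u7u7u2ZmZmZmZszMzMzO7u///wAABVVVVVVVW7u7u7u7u7u7ZmZmZmZszMzMzM7u7///AAAAVVVVVVVVu7u7u7u7u7tmZmZmZmbMzMzMzu7v//8AAAAFVVVVVVW7u7u7u7u7u2ZmZmZmZszMzMzO7u///wAAAABVVVVVVVu7Vbu7u7u7ZmZmZmZmzMzMzM7u7v/wAAAAAAVVVVVVW7VVG7u7u7tmZmZmZmZszMzMzu7u7v8AAAAAAFVVVVVVVVURu7u7u2ZmZmZmZmzMzMzM7u7u/wAAAABVVVVVVVVVVRG7u7u7ZmZmZmZmZszMzMzu7u7/8AAAVVVVVVVVVVVVERu7u7tmZmZmZmZmbMzMzM7u7v/wAAVVVVVVVVVVVVURG7u7u2ZmZmZmZmRGzMzMzu7u7//wBVVVVVVVVVVVURERu7u7ZmZmZmZmZEZszMzM7u7v///9VVVVVVVVVVVRERG7u7tmZmZERmRERGbMzMzu7u///93dVVVVVVVVVVEREbu7u2ZmZkREREREZmzMzM7u7///3d3dVVVVVVVVERERERERZmZkRERERERmZszMzu7u///d3d3VVVVVVVURERERERFmZkREREREREZmZszM7u7//93d3dVVVVVVUREREREREURERERERERERmZmbMDu7v//3d3d3VVVVVERERERERERREREREREREREZmZsAA7u///d3d3dVVVVERERERERERFERERERERERERmZmAAAA7//d3d3d3d3dEREREREREREEREREREREREREZgAAAADf/93d3d3d3doREREREREREAREREREREREREgAAAAADd3d3d3d3d3XqhEREREREREQBERERERERERIiIAAAADd3d3d3d3d13qhEREREREREQAERERERERERIiIgAAAB33d3d3d3dd3qqERERERERERAARERERERERESIiIAAB3d93d3d13d3OqoREREREREREABERERERERERIiIgAB3d3fd3dd3d3OqqqEREREREREQAERERERERERIiIiAAHd3d3d3d3d3M6qqoREREREREQAAAAAAAEREREiIiIAHd3d3d3d3d3MzqqqhERERERERAAAAAAAABERESIiIgHd3d3d3d3d3MzqqqhEREREREREAAAAAAAAARESIiIiHd3d3d3d3d3czOqqqEREREREREQAAAAAAAABERIiIiId3d3d3d3d3czOqqqEREREREREREAAAAAAAAEREiIiIh3d3d3d3d3dzM6qqoRERERERERERAAAAAAAARESIiIh3d3d3d3d3d3MzqqqhERERERERERERAAACAARESIiIiId3d3d3d3d3MzqqqhEREREREREREREAAAIiJERIiIiIh3d3d3d3d3czOqqqEREREREREREREQAAIiIoiIiIiIiHd3d3d3d3czOqqqERERERERERERERAAAiIiiIiIiIiIh3d3d3d3dzM6qqoREREREREREREREAAiIiiIiIiIiIiId3d3d3dzM6qqoREREREREREREREQACIiKIiIiIiIiIiIh3d3d3MzqqqhERERERERERERERIiIiIiiIiIiIiIiIiIh3d3MzOqqqEREREREREREREREiIiIiKIiIiIiIiIiIiCIjMzOqqqoRERERERERERERESIiIiIoiIiIiIiIiIgiIjMzM6qqqhERERERERERERERIiIiIiKIiIiIiIiCIiIjMzMzqqqqEREREREREREREREiIiIiIoiIiIiIgiIiIjMzMzOqqqqhERERERERERERESIiIiIiKIiIiCIiIiIjMzMzMzqqqqERERERERERERERIiIiIiIiKIgiIiIiIjMzMzMzOqqqqhEREREREREREZkiIiIiIiIiIiIiIiIjMzMzMzMzqqqqoRERERERERERmSIiIiIiIiIiIiIiIjMzMzMzMzOqqqqhGZERERERERmZIiIiIiIiIiIiIiIjMzMzMzMzMzqqqqqZmRERERERGZkiIiIiIiIiIiIiIjMzMzMzMzMzOqqqoAmZmRERGZmZmSIiIiIiIiIiIiIjMzMzMzMzMzMzqqoACZmZmRmZmZmZIiIiIiIiIiIiIjMzMzMzMzMzMzOqqgAAmZmZmZmZmZkiIiIiIiIiIiIjMzMzMzMzMzMzOqqqAACZmZmZmZmZmSIiIiIiIiIiIjMzMzMzMzMzMzM6qqqgAAmZmZmZmZmZIiIiIiIiIiIjMzMzMzMzMzMzMzAKqqAAAJmZmZmZmZkiIiIiIiIiIjMzMzMzMzMzMzMzAAAKoAAAmZmZmZmZmSIiIiIiIiIiMzMzMzMzMzMzMzAAAAAAAAAJmZmZmZmZIiIiIiIiIiIzMzMzMzMzMzMzMAAAAAAAAAAJmZmZmZkiIiIiIiIiIjMzMzMzMzMzMzMAAAAAAAAAAACZmZmZmSIiIiIiIiIiMzMzMzMzMzMzMAAAAAAAAAAAAAmZmZmZIiIiIiIiIiMzMzMzMzMzMzMwAAAAAAAAAAAAAJmZmZkiIiIiIiIiIzMzMzMzMzMzMzAAAAAAAAAAAAAACZmZmSIiIiIiIiIzMzMzMzMzMzMzAAAAAAAAAAAAAAAJmZmZ"/>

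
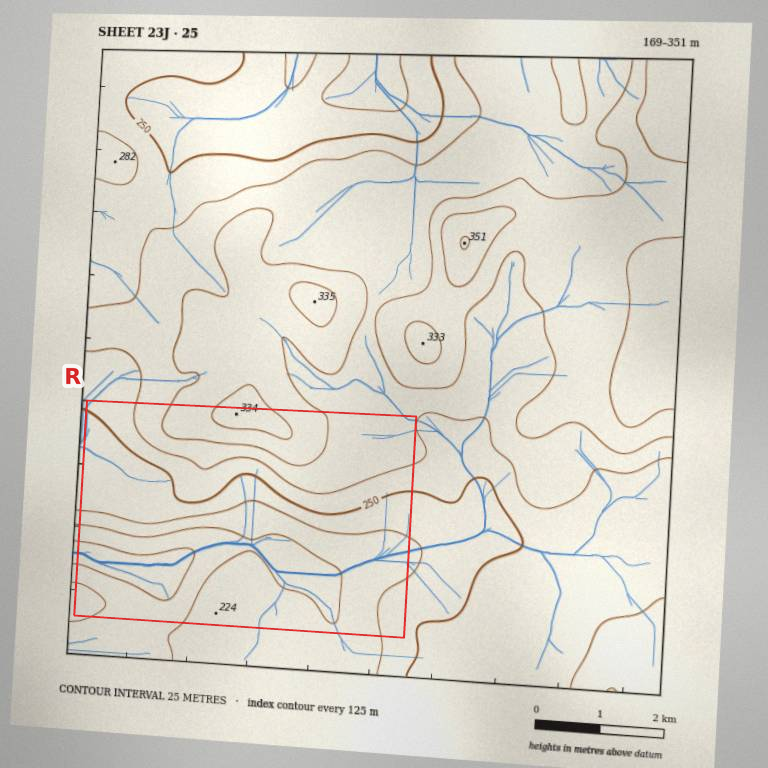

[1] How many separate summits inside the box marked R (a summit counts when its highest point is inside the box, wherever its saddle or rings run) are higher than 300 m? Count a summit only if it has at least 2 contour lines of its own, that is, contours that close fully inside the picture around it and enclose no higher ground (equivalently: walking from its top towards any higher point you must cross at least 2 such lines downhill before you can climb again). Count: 0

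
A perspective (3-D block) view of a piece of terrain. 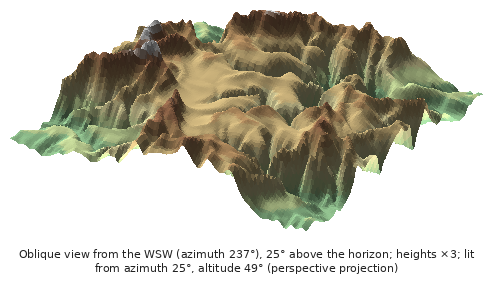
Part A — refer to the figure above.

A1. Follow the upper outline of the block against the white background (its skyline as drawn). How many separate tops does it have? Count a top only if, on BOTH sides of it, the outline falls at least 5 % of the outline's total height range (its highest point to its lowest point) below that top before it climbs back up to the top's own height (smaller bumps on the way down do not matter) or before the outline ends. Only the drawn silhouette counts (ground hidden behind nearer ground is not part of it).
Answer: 3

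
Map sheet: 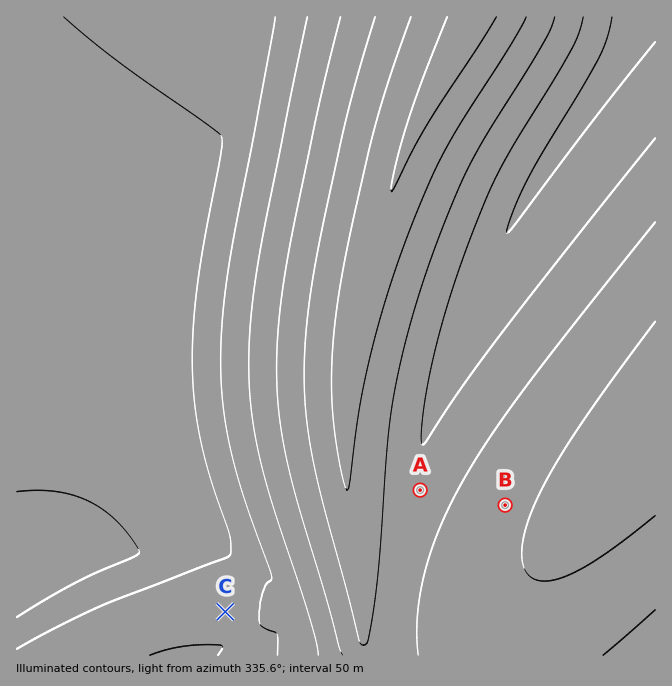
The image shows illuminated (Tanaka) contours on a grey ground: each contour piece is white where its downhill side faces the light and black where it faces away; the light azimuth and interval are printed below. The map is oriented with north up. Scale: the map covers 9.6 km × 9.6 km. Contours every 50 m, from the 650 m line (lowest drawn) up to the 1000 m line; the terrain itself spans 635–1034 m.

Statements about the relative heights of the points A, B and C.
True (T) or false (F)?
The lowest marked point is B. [F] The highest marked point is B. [T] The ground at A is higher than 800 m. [T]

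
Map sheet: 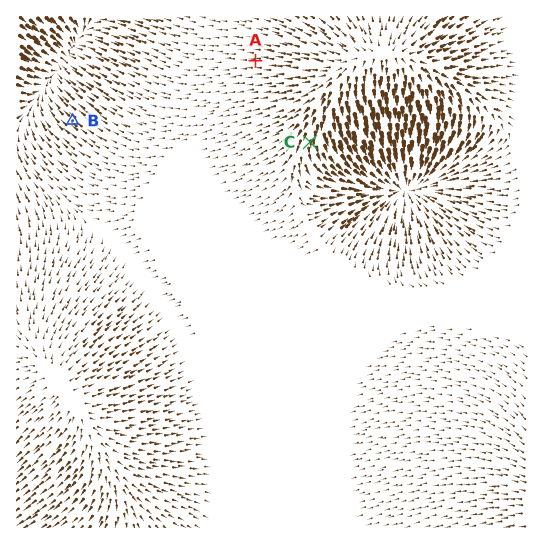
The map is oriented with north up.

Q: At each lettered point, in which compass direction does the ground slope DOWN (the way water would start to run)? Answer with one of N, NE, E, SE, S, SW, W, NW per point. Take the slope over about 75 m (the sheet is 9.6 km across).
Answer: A W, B NW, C S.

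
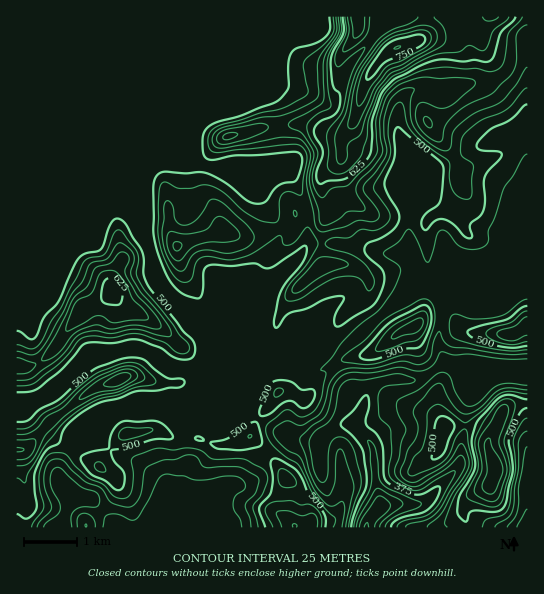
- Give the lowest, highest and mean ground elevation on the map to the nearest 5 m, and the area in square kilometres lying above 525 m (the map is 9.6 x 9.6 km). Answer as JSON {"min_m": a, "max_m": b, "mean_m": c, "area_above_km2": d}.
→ {"min_m": 270, "max_m": 775, "mean_m": 505, "area_above_km2": 23.9}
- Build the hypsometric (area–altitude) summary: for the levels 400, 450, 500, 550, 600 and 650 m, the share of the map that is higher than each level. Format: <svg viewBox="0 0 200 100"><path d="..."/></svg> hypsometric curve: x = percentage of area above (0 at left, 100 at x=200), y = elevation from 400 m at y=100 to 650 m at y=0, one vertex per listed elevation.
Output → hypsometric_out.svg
<svg viewBox="0 0 200 100"><path d="M193 100l-20-20-97-20-40-20-21-20-7-20"/></svg>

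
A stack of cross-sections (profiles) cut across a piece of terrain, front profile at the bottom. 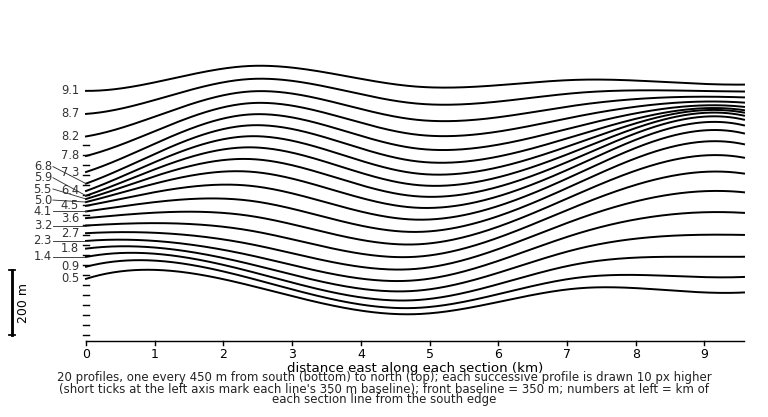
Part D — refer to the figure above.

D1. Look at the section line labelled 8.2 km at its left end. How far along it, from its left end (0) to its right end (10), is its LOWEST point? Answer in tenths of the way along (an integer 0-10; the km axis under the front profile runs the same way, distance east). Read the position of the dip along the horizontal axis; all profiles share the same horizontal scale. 0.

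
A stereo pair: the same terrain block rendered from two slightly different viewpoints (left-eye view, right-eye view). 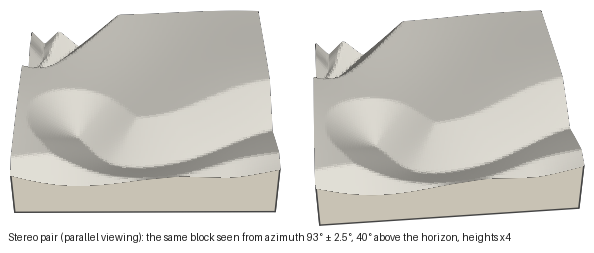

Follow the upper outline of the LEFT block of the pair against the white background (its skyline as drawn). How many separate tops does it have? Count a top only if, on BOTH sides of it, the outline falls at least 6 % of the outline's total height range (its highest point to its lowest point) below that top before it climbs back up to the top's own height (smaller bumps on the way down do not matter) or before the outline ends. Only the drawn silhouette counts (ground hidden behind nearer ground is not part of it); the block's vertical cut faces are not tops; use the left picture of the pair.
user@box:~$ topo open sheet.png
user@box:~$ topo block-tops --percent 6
3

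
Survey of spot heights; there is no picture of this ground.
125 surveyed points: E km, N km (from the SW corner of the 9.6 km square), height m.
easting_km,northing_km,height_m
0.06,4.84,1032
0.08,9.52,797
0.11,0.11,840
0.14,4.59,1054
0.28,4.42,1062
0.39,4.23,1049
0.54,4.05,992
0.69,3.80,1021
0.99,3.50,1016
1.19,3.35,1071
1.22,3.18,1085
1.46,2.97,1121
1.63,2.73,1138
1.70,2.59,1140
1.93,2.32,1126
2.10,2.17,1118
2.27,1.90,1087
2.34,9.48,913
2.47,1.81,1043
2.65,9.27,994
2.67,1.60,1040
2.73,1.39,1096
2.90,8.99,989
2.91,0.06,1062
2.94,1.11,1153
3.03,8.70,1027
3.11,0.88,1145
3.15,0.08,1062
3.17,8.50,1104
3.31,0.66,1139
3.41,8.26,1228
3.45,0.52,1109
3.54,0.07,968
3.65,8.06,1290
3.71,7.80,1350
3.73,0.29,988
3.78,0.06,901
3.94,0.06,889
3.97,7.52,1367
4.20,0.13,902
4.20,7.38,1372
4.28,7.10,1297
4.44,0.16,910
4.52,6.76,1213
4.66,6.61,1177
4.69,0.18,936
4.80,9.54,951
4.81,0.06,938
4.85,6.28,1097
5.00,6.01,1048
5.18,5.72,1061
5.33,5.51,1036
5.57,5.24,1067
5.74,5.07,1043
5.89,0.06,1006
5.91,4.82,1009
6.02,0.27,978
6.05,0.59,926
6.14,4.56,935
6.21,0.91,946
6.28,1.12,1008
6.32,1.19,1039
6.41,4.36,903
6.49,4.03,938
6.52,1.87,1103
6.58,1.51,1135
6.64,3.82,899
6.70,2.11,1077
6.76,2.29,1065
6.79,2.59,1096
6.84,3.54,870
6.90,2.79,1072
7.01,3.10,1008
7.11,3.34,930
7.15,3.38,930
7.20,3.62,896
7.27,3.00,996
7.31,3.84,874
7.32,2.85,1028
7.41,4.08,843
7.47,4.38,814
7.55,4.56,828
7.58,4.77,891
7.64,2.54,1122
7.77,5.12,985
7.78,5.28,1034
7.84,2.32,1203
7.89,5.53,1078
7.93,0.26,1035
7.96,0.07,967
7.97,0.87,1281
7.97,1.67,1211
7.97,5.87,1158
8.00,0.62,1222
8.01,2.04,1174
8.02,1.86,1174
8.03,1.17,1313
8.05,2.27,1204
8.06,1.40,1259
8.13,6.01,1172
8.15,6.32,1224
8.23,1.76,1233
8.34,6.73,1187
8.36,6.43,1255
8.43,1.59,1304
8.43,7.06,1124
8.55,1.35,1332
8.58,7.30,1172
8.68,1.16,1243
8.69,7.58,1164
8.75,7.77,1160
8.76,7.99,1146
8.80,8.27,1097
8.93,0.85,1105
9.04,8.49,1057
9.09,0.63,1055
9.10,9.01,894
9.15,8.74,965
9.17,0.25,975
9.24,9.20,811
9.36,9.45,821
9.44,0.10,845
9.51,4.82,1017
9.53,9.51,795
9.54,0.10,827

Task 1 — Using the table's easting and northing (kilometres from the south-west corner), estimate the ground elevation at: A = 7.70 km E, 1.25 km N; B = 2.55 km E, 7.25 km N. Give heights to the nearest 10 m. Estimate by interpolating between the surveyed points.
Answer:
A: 1270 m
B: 1220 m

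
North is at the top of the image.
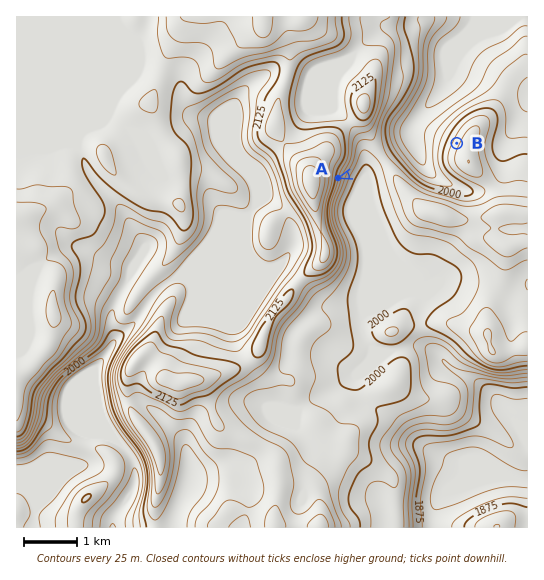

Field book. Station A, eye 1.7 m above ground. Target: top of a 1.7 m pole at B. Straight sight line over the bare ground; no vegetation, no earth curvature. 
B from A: yes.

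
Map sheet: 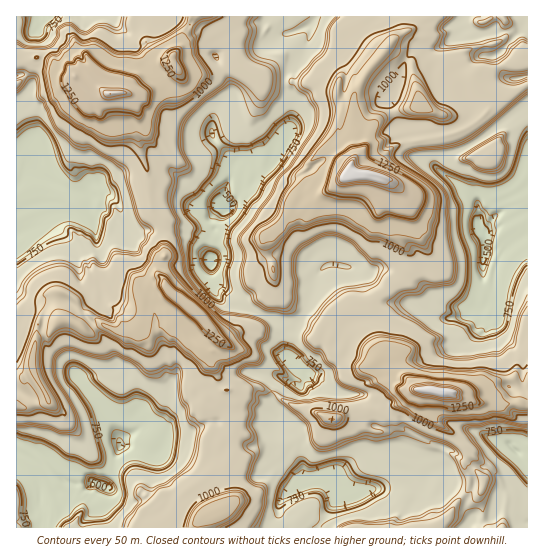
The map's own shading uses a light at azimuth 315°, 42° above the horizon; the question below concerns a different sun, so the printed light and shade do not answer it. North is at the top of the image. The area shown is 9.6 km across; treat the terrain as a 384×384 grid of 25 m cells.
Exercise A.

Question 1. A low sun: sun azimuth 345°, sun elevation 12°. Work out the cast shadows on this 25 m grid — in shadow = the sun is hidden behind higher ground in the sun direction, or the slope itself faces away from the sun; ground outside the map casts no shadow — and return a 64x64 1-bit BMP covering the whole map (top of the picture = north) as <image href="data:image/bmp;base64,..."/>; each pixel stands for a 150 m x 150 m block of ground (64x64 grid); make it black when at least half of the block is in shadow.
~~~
<image width="64" height="64" href="data:image/bmp;base64,Qk0+AgAAAAAAAD4AAAAoAAAAQAAAAEAAAAABAAEAAAAAAAACAAATCwAAEwsAAAIAAAAAAAAA////AAAAAAAAAAB/AAAD8AiAAB8AAAP4n4AACwDgD/wf4QABwfAf/D/wAADz/B//P/gAAH/8P/8/8AAGf/g//3/gAAY//n//f6BgBh////9/jfAAB/////8f8AwP/////z/yBhv/////P/IGO8f///w/8g4+g////H/4H3AH//8A//h/QA//4AP/+P8A//8AA//5/gD8AAAH////f7gAAB//////AAAAH//+//8AAAAf//z//gBgAB//++PsAAAAH/53w+AACAAPsA8B8AAEAAYAHgHwAB+AAAAcA/AAf4AAABgH+AH/wAAAMAQ8B//AAAAgDL8P/4AAAAAAn///gAAAAgD///+AAAAfgH///IAAAB/D///4YAAAB8P///wgAAAHBP///n4ABAsAf//+/wAvi8A/////AH8DwAf///8A/g/gAf89/wD/H/AB/z3+Af+f8AP/A/8B/9/wAP8H/wP///4AeA//A////wAAH/8H/+f/hAB/z3//5//AAf8Hf//v/8ABf8f////j4AI/5////8HwBn5/////4/AC/j9////j4AH8D1sf//uMAAAH+h6f/4gMAAPiAA/9mB4AAeAAHfiAHwAA4AAYIAAPAA+AACAAAAeAAAAACAAAB4AQAAADhAADgHgAAAOEAAHODEAAA8QAAMY0QAADxBAABnxAAAPGAAAGGA=="/>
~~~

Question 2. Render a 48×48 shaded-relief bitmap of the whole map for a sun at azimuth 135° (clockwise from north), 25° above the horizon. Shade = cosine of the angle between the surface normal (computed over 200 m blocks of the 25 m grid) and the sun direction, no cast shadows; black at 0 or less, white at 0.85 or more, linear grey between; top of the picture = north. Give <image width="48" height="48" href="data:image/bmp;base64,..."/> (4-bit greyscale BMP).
<image width="48" height="48" href="data:image/bmp;base64,Qk32BAAAAAAAAHYAAAAoAAAAMAAAADAAAAABAAQAAAAAAIAEAAATCwAAEwsAABAAAAAAAAAAAAAAABEREQAiIiIAMzMzAERERABVVVUAZmZmAHd3dwCIiIgAmZmZAKqqqgC7u7sAzMzMAN3d3QDu7u4A////AKqFAVAABXdzB63r62eIcgAiEQATrZdVmLp3MmUAAWd1Anrt3WRolAATREIQS7qGiLp3dlYwASZ3MBOLzaEUiEIAR3dkFZu4iImHeHZAAiFHdSE2e+kiWHhzNnd3U1rZhmh4ibphFDABZ3Zpd86neHiZd3d3dVe6hnd3ib2kAkEAFneLyJ3by4aJiIiHZniIeXeImJ22M1MABHeJyYm63bh4iIiIZYmGaJqXipq3RncSE3eaqYiHneuqmYiahYh3d6qru6m6ZncyMneLqXdle93Ly6maqpzcvNyqvcmqh3hSZGeLqHdlasq6q6qb3e79y8zLqrqIiHhzaIiLyYdjNZqIipm83d7t7qmsuYqaqXeFV4iLymQhAANXdorMze3KmmeIiIiJy4hUZ3iJynQAE1RHY0eZq7qYdmiZl3Z4mqljaJiFiYdQFHmXcwAAAkd2dkmry3aIiKylWczLmJiGNER5dSAAAANFVgi97Kq6iKu5Z77/65l3ZlInh4dCAAATVgbe66vLqsyXeJve7dpnd3MFd4mpYyEQJgK9y7u4isyYh3qpzctVh3YANFeImGIQAkJruZqIiIqYd5Vom6hAV3djNEVndnUQAGM1iGVCV4h4eEMkarpwF3d3d2ZolmdgAFVEZ2ZAJ3iGdTMzWL21And4iXeJy4dzABRGZ4dzJnZnUyFWaKzIMCRXnNuZvrh0AAI0dnd0FVVlRVEmaJu4dBERac3czth1AAAkVFZlAERodiEEZ6y4d2VBJ4mr7ddnEBABRBIlQAaruRABV5y4h3eHRoiIvNg2UAATRkIAIAK83YACWazqiId3maqoq7o1dWEBR2NTMAB77KMBWe3uupeKmbzbq6k1d3dBA1I3dCOb23EABM7e7JmJqZrdu7g0d3d2RFIGZlermlAAADvN7aiaurvOzdlVd3d3d3UDRXibinIAAAWZu7lnq77e3Nt3d4h3d3ciNHq97MYwAAJ3irp2mYvdyrp4d3d3eIdCNInM7+pmAABXR7y6qoeImqu6h3d3iqhTRYnNrut3QAAmMGy5mFNGm5veyId2isqFVomtq+uHcgAEQAVkMzNoiarf+4d0abuYeIibqcyZhxAAUAF0RomrlUi+/Yd1WZm7mripmJy8yWAABQBZic3MyjBL36hlWKmbuturqWib7qQAAmM6qImqvdcVvuxkeJqpqsytupZ4nekwAFd6ypmaqL7Girt0Z5vcrN296qd3q9yCEEd2mpqquonuqIdTRorMve7e/qd2nLqFIzeXVEm4eHed7KQkRXZpqry9/+t2fMl2M0eqhQV4d3d4ztgARndVV4mb3+6ne8dHUjWslyR4d3iHVpggBHZEVXZ7u7qoeKgRYyNsyWWId3d5qZggAFZSJGN5t5eHVohQFkI424eHd3UzikIAABRUICIouYeKdWiEA3QjnaiHNHhyBFAAAANUQwAGq4iLuHd2EmcxOcmaYjVoILYAAQAzVlICvJiLuYh3MGdkI4mct2h3hdtAADAAN3cwfbmKqIiHUDd3UkeL2WmrqQ=="/>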